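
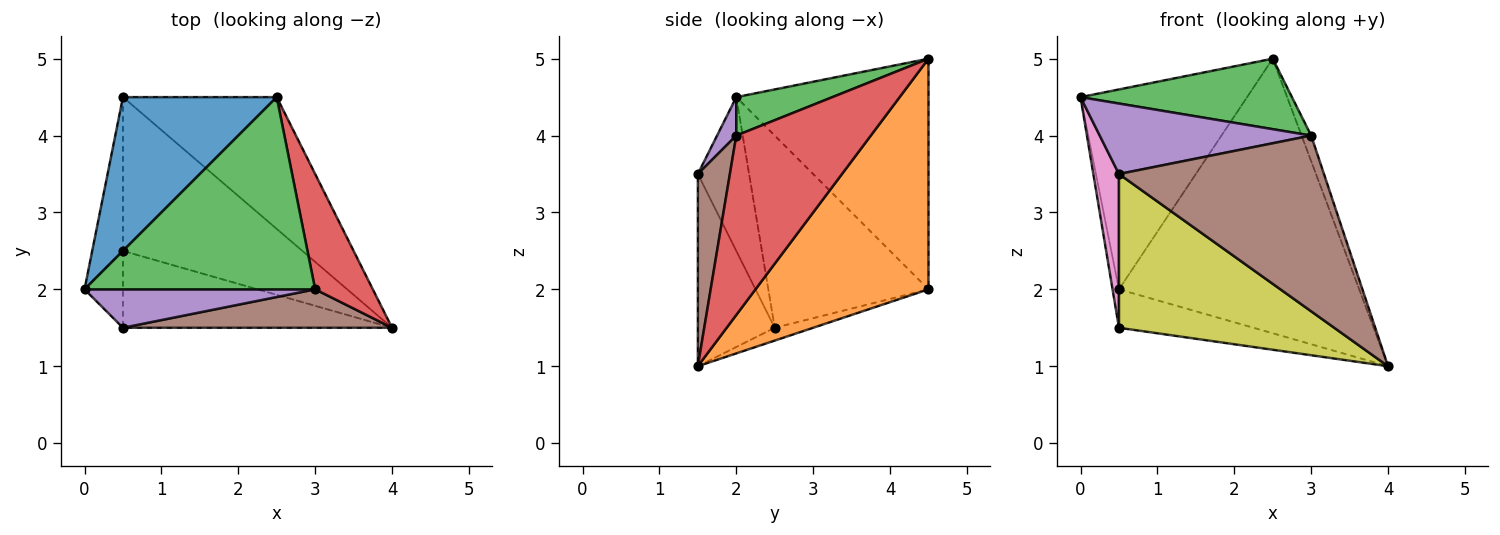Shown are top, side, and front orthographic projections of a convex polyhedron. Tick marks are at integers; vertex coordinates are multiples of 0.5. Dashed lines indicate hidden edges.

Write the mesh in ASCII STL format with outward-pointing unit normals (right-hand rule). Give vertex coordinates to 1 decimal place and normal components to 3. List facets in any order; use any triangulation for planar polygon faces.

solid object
 facet normal -0.675 0.585 0.450
  outer loop
   vertex 0.5 4.5 2.0
   vertex 0.0 2.0 4.5
   vertex 2.5 4.5 5.0
  endloop
 endfacet
 facet normal 0.544 0.756 -0.363
  outer loop
   vertex 0.5 4.5 2.0
   vertex 2.5 4.5 5.0
   vertex 4.0 1.5 1.0
  endloop
 endfacet
 facet normal 0.155 -0.340 0.928
  outer loop
   vertex 3.0 2.0 4.0
   vertex 2.5 4.5 5.0
   vertex 0.0 2.0 4.5
  endloop
 endfacet
 facet normal 0.950 0.068 0.305
  outer loop
   vertex 3.0 2.0 4.0
   vertex 4.0 1.5 1.0
   vertex 2.5 4.5 5.0
  endloop
 endfacet
 facet normal 0.080 -0.875 0.477
  outer loop
   vertex 3.0 2.0 4.0
   vertex 0.0 2.0 4.5
   vertex 0.5 1.5 3.5
  endloop
 endfacet
 facet normal 0.151 -0.966 0.211
  outer loop
   vertex 3.0 2.0 4.0
   vertex 0.5 1.5 3.5
   vertex 4.0 1.5 1.0
  endloop
 endfacet
 facet normal -0.873 -0.436 -0.218
  outer loop
   vertex 0.5 2.5 1.5
   vertex 0.5 1.5 3.5
   vertex 0.0 2.0 4.5
  endloop
 endfacet
 facet normal -0.987 0.039 -0.158
  outer loop
   vertex 0.5 2.5 1.5
   vertex 0.0 2.0 4.5
   vertex 0.5 4.5 2.0
  endloop
 endfacet
 facet normal -0.304 -0.852 -0.426
  outer loop
   vertex 0.5 2.5 1.5
   vertex 4.0 1.5 1.0
   vertex 0.5 1.5 3.5
  endloop
 endfacet
 facet normal -0.069 0.242 -0.968
  outer loop
   vertex 0.5 2.5 1.5
   vertex 0.5 4.5 2.0
   vertex 4.0 1.5 1.0
  endloop
 endfacet
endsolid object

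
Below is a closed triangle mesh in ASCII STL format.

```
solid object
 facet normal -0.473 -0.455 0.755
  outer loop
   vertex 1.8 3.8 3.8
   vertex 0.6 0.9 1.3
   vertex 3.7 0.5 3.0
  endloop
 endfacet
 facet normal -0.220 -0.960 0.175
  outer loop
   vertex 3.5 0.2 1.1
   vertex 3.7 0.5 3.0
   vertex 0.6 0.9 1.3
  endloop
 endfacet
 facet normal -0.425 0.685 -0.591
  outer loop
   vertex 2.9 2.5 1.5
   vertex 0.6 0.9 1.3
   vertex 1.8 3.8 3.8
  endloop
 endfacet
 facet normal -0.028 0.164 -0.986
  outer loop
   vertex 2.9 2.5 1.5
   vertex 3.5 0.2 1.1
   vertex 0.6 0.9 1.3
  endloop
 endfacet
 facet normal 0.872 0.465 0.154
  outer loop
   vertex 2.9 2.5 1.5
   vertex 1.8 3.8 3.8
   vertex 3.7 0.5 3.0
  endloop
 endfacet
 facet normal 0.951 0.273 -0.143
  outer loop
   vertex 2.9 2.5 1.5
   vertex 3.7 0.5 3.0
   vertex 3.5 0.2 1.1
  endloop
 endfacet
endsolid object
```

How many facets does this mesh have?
6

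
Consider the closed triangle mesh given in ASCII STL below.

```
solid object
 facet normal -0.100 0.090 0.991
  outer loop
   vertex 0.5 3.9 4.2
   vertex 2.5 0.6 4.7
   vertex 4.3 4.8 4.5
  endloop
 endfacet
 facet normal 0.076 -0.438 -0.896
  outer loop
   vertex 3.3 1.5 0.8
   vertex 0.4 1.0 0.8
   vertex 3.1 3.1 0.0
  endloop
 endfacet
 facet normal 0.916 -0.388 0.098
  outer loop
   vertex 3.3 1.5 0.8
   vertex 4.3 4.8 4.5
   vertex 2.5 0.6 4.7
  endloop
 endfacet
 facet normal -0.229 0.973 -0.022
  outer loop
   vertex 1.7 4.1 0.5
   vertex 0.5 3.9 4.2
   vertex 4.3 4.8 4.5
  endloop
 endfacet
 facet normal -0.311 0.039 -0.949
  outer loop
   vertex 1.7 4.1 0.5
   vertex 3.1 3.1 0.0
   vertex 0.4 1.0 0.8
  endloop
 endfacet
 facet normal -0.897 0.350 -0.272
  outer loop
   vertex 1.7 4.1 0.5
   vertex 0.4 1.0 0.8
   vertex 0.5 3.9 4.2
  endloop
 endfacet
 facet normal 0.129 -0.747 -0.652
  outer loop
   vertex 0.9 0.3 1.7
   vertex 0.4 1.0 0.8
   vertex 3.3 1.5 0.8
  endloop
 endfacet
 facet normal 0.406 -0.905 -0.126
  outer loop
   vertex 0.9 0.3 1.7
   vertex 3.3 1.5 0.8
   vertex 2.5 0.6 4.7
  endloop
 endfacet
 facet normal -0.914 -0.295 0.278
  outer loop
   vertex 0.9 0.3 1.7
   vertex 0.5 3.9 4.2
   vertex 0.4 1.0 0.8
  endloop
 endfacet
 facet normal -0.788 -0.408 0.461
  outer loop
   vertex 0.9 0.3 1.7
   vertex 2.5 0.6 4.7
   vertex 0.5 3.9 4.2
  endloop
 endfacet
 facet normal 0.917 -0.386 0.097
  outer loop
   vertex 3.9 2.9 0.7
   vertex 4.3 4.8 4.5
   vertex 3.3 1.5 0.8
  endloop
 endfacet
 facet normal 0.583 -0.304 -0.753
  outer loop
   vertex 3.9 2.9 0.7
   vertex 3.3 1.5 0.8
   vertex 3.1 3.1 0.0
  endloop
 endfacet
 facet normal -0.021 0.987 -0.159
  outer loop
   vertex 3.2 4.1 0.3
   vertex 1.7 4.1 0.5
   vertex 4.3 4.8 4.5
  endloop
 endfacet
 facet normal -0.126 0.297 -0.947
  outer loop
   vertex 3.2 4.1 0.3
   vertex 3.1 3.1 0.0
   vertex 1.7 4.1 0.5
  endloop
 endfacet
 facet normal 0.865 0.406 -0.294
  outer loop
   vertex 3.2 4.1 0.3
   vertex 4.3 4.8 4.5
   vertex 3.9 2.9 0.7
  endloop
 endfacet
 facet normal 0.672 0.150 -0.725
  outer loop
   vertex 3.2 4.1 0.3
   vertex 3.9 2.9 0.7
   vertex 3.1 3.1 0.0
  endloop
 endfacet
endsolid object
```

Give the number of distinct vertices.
10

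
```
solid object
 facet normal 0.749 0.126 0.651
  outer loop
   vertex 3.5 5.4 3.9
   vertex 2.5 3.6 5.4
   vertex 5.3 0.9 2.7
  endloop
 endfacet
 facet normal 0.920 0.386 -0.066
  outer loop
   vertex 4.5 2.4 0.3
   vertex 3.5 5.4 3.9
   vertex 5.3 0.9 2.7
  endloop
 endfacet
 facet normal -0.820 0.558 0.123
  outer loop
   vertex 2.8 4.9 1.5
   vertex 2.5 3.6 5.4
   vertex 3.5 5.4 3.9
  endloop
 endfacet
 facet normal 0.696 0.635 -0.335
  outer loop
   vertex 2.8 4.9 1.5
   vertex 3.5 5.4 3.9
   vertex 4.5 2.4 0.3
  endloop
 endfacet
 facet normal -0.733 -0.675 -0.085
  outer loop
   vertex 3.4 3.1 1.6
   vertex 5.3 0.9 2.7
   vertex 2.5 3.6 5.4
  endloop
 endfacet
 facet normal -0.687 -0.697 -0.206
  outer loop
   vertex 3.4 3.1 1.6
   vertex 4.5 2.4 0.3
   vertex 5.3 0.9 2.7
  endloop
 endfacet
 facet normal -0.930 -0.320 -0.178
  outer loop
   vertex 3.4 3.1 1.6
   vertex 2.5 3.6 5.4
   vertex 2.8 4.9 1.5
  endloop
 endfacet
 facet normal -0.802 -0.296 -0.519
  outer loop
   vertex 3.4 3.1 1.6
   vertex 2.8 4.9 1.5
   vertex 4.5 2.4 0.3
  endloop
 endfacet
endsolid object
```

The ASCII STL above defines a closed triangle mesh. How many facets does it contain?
8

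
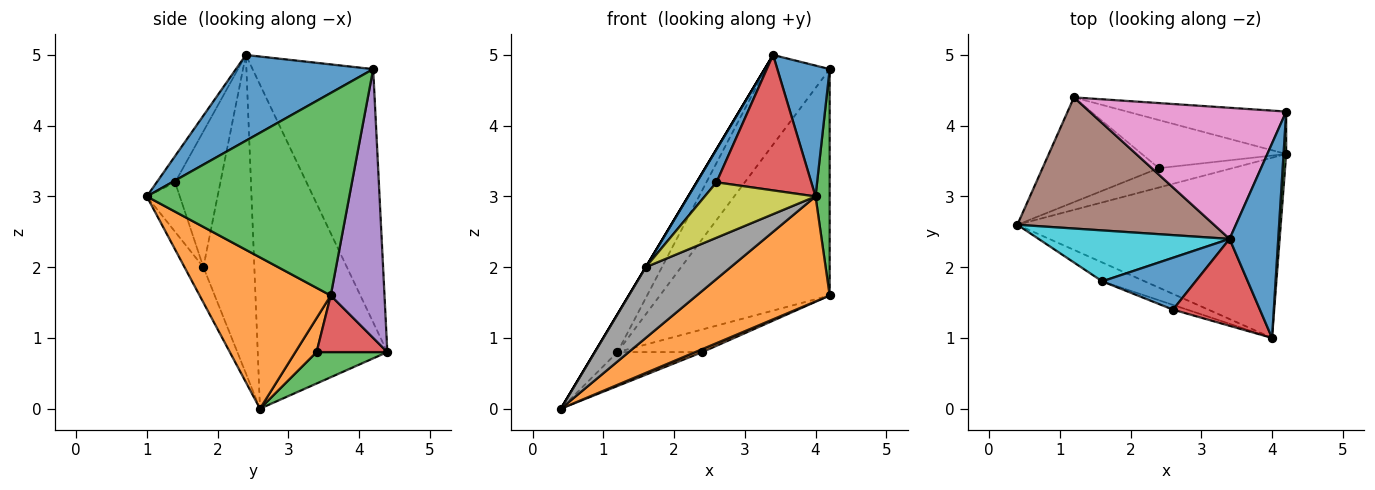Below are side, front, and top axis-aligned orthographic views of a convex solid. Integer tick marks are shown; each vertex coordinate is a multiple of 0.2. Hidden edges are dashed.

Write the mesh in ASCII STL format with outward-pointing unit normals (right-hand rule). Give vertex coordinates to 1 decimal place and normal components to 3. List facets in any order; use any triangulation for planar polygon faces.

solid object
 facet normal 0.826 -0.315 0.468
  outer loop
   vertex 3.4 2.4 5.0
   vertex 4.0 1.0 3.0
   vertex 4.2 4.2 4.8
  endloop
 endfacet
 facet normal 0.445 -0.451 -0.774
  outer loop
   vertex 4.2 3.6 1.6
   vertex 4.0 1.0 3.0
   vertex 0.4 2.6 0.0
  endloop
 endfacet
 facet normal 0.997 -0.070 0.013
  outer loop
   vertex 4.2 3.6 1.6
   vertex 4.2 4.2 4.8
   vertex 4.0 1.0 3.0
  endloop
 endfacet
 facet normal -0.161 -0.831 0.533
  outer loop
   vertex 2.6 1.4 3.2
   vertex 4.0 1.0 3.0
   vertex 3.4 2.4 5.0
  endloop
 endfacet
 facet normal 0.297 0.938 -0.176
  outer loop
   vertex 1.2 4.4 0.8
   vertex 4.2 4.2 4.8
   vertex 4.2 3.6 1.6
  endloop
 endfacet
 facet normal -0.845 0.148 0.513
  outer loop
   vertex 1.2 4.4 0.8
   vertex 0.4 2.6 0.0
   vertex 3.4 2.4 5.0
  endloop
 endfacet
 facet normal -0.728 0.387 0.566
  outer loop
   vertex 1.2 4.4 0.8
   vertex 3.4 2.4 5.0
   vertex 4.2 4.2 4.8
  endloop
 endfacet
 facet normal -0.210 -0.945 -0.252
  outer loop
   vertex 1.6 1.8 2.0
   vertex 0.4 2.6 0.0
   vertex 4.0 1.0 3.0
  endloop
 endfacet
 facet normal -0.285 -0.955 -0.081
  outer loop
   vertex 1.6 1.8 2.0
   vertex 4.0 1.0 3.0
   vertex 2.6 1.4 3.2
  endloop
 endfacet
 facet normal -0.857 0.000 0.514
  outer loop
   vertex 1.6 1.8 2.0
   vertex 3.4 2.4 5.0
   vertex 0.4 2.6 0.0
  endloop
 endfacet
 facet normal -0.775 -0.339 0.533
  outer loop
   vertex 1.6 1.8 2.0
   vertex 2.6 1.4 3.2
   vertex 3.4 2.4 5.0
  endloop
 endfacet
 facet normal 0.415 -0.138 -0.899
  outer loop
   vertex 2.4 3.4 0.8
   vertex 4.2 3.6 1.6
   vertex 0.4 2.6 0.0
  endloop
 endfacet
 facet normal 0.249 0.299 -0.921
  outer loop
   vertex 2.4 3.4 0.8
   vertex 0.4 2.6 0.0
   vertex 1.2 4.4 0.8
  endloop
 endfacet
 facet normal 0.334 0.401 -0.853
  outer loop
   vertex 2.4 3.4 0.8
   vertex 1.2 4.4 0.8
   vertex 4.2 3.6 1.6
  endloop
 endfacet
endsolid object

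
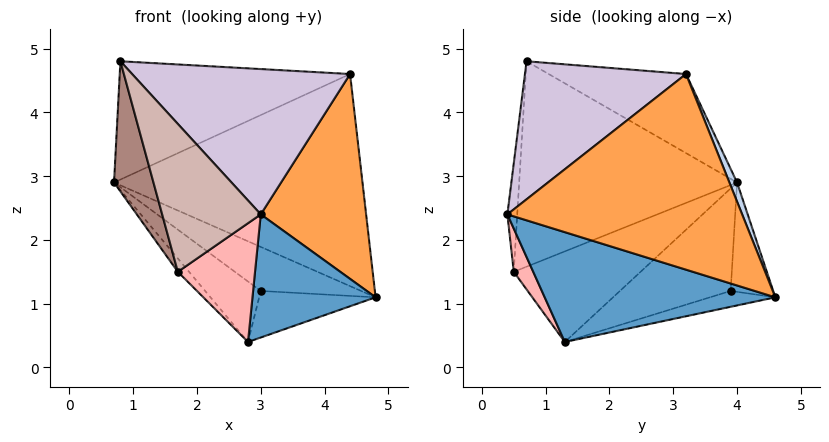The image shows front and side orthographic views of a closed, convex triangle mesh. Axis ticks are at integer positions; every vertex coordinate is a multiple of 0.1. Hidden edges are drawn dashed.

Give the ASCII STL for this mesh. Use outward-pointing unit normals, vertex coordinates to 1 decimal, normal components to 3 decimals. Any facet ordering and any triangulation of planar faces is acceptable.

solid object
 facet normal 0.845 -0.451 -0.287
  outer loop
   vertex 2.8 1.3 0.4
   vertex 4.8 4.6 1.1
   vertex 3.0 0.4 2.4
  endloop
 endfacet
 facet normal 0.029 0.927 0.374
  outer loop
   vertex 4.4 3.2 4.6
   vertex 4.8 4.6 1.1
   vertex 0.7 4.0 2.9
  endloop
 endfacet
 facet normal 0.911 -0.409 -0.059
  outer loop
   vertex 4.4 3.2 4.6
   vertex 3.0 0.4 2.4
   vertex 4.8 4.6 1.1
  endloop
 endfacet
 facet normal -0.337 0.796 -0.503
  outer loop
   vertex 3.0 3.9 1.2
   vertex 0.7 4.0 2.9
   vertex 4.8 4.6 1.1
  endloop
 endfacet
 facet normal -0.562 0.282 -0.777
  outer loop
   vertex 3.0 3.9 1.2
   vertex 2.8 1.3 0.4
   vertex 0.7 4.0 2.9
  endloop
 endfacet
 facet normal -0.169 0.302 -0.938
  outer loop
   vertex 3.0 3.9 1.2
   vertex 4.8 4.6 1.1
   vertex 2.8 1.3 0.4
  endloop
 endfacet
 facet normal -0.729 0.065 -0.682
  outer loop
   vertex 1.7 0.5 1.5
   vertex 0.7 4.0 2.9
   vertex 2.8 1.3 0.4
  endloop
 endfacet
 facet normal 0.222 -0.881 -0.419
  outer loop
   vertex 1.7 0.5 1.5
   vertex 2.8 1.3 0.4
   vertex 3.0 0.4 2.4
  endloop
 endfacet
 facet normal -0.282 0.472 0.835
  outer loop
   vertex 0.8 0.7 4.8
   vertex 4.4 3.2 4.6
   vertex 0.7 4.0 2.9
  endloop
 endfacet
 facet normal 0.499 -0.676 0.542
  outer loop
   vertex 0.8 0.7 4.8
   vertex 3.0 0.4 2.4
   vertex 4.4 3.2 4.6
  endloop
 endfacet
 facet normal -0.953 -0.172 -0.249
  outer loop
   vertex 0.8 0.7 4.8
   vertex 0.7 4.0 2.9
   vertex 1.7 0.5 1.5
  endloop
 endfacet
 facet normal -0.099 -0.994 0.033
  outer loop
   vertex 0.8 0.7 4.8
   vertex 1.7 0.5 1.5
   vertex 3.0 0.4 2.4
  endloop
 endfacet
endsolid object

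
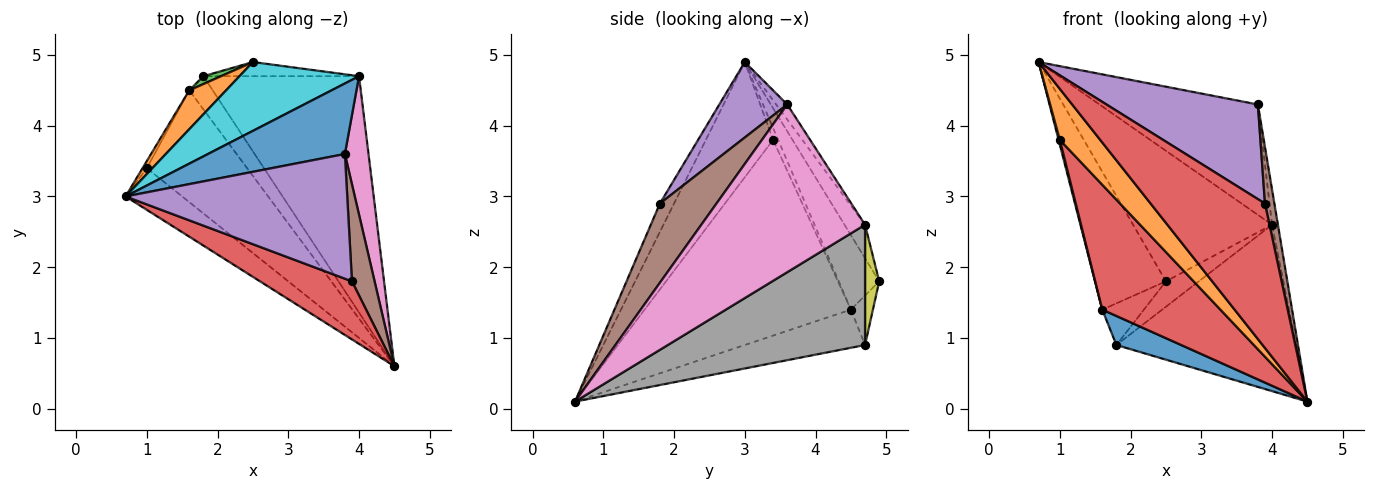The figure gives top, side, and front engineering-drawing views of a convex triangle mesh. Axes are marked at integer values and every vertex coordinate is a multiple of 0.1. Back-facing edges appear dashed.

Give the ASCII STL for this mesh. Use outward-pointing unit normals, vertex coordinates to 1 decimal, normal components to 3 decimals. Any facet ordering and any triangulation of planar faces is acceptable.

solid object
 facet normal -0.774 -0.417 -0.476
  outer loop
   vertex 1.6 4.5 1.4
   vertex 1.8 4.7 0.9
   vertex 4.5 0.6 0.1
  endloop
 endfacet
 facet normal -0.481 0.844 0.238
  outer loop
   vertex 1.6 4.5 1.4
   vertex 0.7 3.0 4.9
   vertex 2.5 4.9 1.8
  endloop
 endfacet
 facet normal -0.461 0.872 0.165
  outer loop
   vertex 1.6 4.5 1.4
   vertex 2.5 4.9 1.8
   vertex 1.8 4.7 0.9
  endloop
 endfacet
 facet normal -0.114 -0.922 0.371
  outer loop
   vertex 3.9 1.8 2.9
   vertex 0.7 3.0 4.9
   vertex 4.5 0.6 0.1
  endloop
 endfacet
 facet normal 0.262 -0.583 0.769
  outer loop
   vertex 3.9 1.8 2.9
   vertex 3.8 3.6 4.3
   vertex 0.7 3.0 4.9
  endloop
 endfacet
 facet normal 0.949 -0.158 0.271
  outer loop
   vertex 3.9 1.8 2.9
   vertex 4.5 0.6 0.1
   vertex 3.8 3.6 4.3
  endloop
 endfacet
 facet normal 0.990 0.036 0.139
  outer loop
   vertex 4.0 4.7 2.6
   vertex 3.8 3.6 4.3
   vertex 4.5 0.6 0.1
  endloop
 endfacet
 facet normal 0.534 0.487 -0.691
  outer loop
   vertex 4.0 4.7 2.6
   vertex 4.5 0.6 0.1
   vertex 1.8 4.7 0.9
  endloop
 endfacet
 facet normal 0.352 0.818 -0.455
  outer loop
   vertex 4.0 4.7 2.6
   vertex 1.8 4.7 0.9
   vertex 2.5 4.9 1.8
  endloop
 endfacet
 facet normal -0.130 0.877 0.462
  outer loop
   vertex 4.0 4.7 2.6
   vertex 2.5 4.9 1.8
   vertex 0.7 3.0 4.9
  endloop
 endfacet
 facet normal -0.059 0.841 0.537
  outer loop
   vertex 4.0 4.7 2.6
   vertex 0.7 3.0 4.9
   vertex 3.8 3.6 4.3
  endloop
 endfacet
 facet normal -0.790 -0.475 -0.388
  outer loop
   vertex 1.0 3.4 3.8
   vertex 4.5 0.6 0.1
   vertex 0.7 3.0 4.9
  endloop
 endfacet
 facet normal -0.918 -0.220 -0.330
  outer loop
   vertex 1.0 3.4 3.8
   vertex 0.7 3.0 4.9
   vertex 1.6 4.5 1.4
  endloop
 endfacet
 facet normal -0.793 -0.454 -0.406
  outer loop
   vertex 1.0 3.4 3.8
   vertex 1.6 4.5 1.4
   vertex 4.5 0.6 0.1
  endloop
 endfacet
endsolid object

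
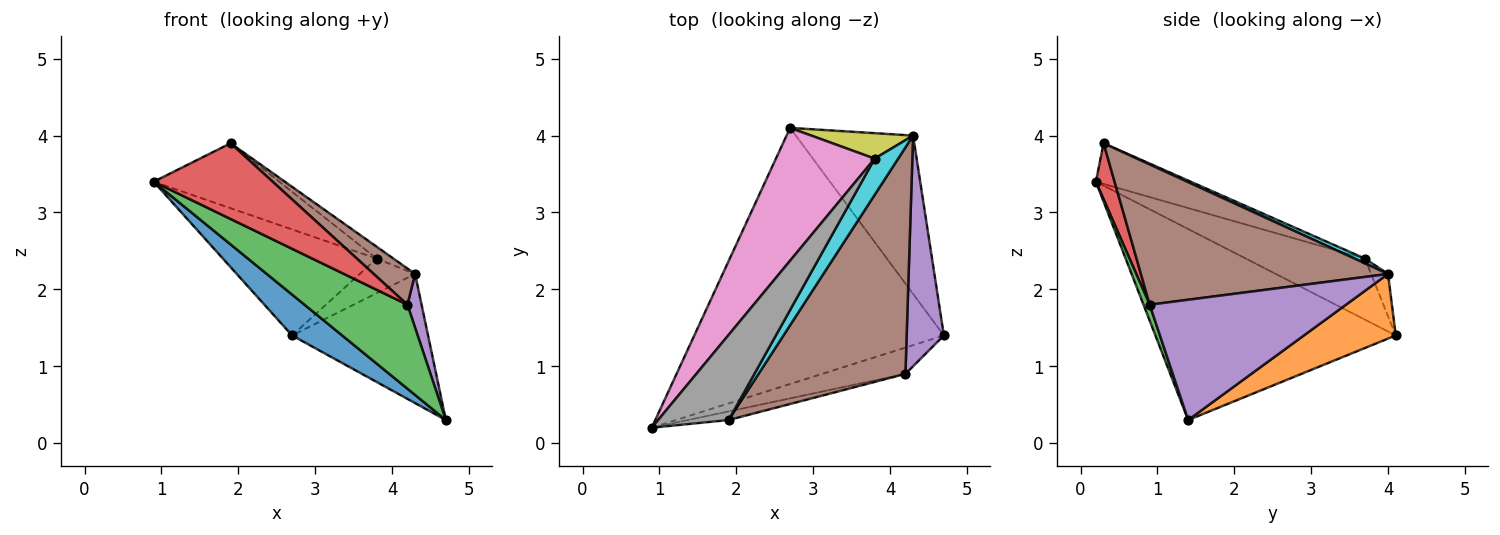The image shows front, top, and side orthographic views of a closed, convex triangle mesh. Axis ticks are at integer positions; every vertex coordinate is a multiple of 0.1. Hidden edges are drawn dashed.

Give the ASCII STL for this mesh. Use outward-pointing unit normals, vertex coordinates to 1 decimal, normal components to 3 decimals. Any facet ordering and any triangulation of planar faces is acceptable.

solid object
 facet normal -0.603 -0.126 -0.788
  outer loop
   vertex 2.7 4.1 1.4
   vertex 4.7 1.4 0.3
   vertex 0.9 0.2 3.4
  endloop
 endfacet
 facet normal 0.393 0.581 -0.713
  outer loop
   vertex 4.3 4.0 2.2
   vertex 4.7 1.4 0.3
   vertex 2.7 4.1 1.4
  endloop
 endfacet
 facet normal 0.057 -0.953 -0.298
  outer loop
   vertex 4.2 0.9 1.8
   vertex 0.9 0.2 3.4
   vertex 4.7 1.4 0.3
  endloop
 endfacet
 facet normal 0.154 -0.982 -0.112
  outer loop
   vertex 4.2 0.9 1.8
   vertex 1.9 0.3 3.9
   vertex 0.9 0.2 3.4
  endloop
 endfacet
 facet normal 0.953 -0.069 0.295
  outer loop
   vertex 4.2 0.9 1.8
   vertex 4.7 1.4 0.3
   vertex 4.3 4.0 2.2
  endloop
 endfacet
 facet normal 0.686 -0.115 0.719
  outer loop
   vertex 4.2 0.9 1.8
   vertex 4.3 4.0 2.2
   vertex 1.9 0.3 3.9
  endloop
 endfacet
 facet normal -0.435 0.562 0.704
  outer loop
   vertex 3.8 3.7 2.4
   vertex 2.7 4.1 1.4
   vertex 0.9 0.2 3.4
  endloop
 endfacet
 facet normal -0.417 0.552 0.723
  outer loop
   vertex 3.8 3.7 2.4
   vertex 0.9 0.2 3.4
   vertex 1.9 0.3 3.9
  endloop
 endfacet
 facet normal -0.239 0.782 0.576
  outer loop
   vertex 3.8 3.7 2.4
   vertex 4.3 4.0 2.2
   vertex 2.7 4.1 1.4
  endloop
 endfacet
 facet normal 0.190 0.306 0.933
  outer loop
   vertex 3.8 3.7 2.4
   vertex 1.9 0.3 3.9
   vertex 4.3 4.0 2.2
  endloop
 endfacet
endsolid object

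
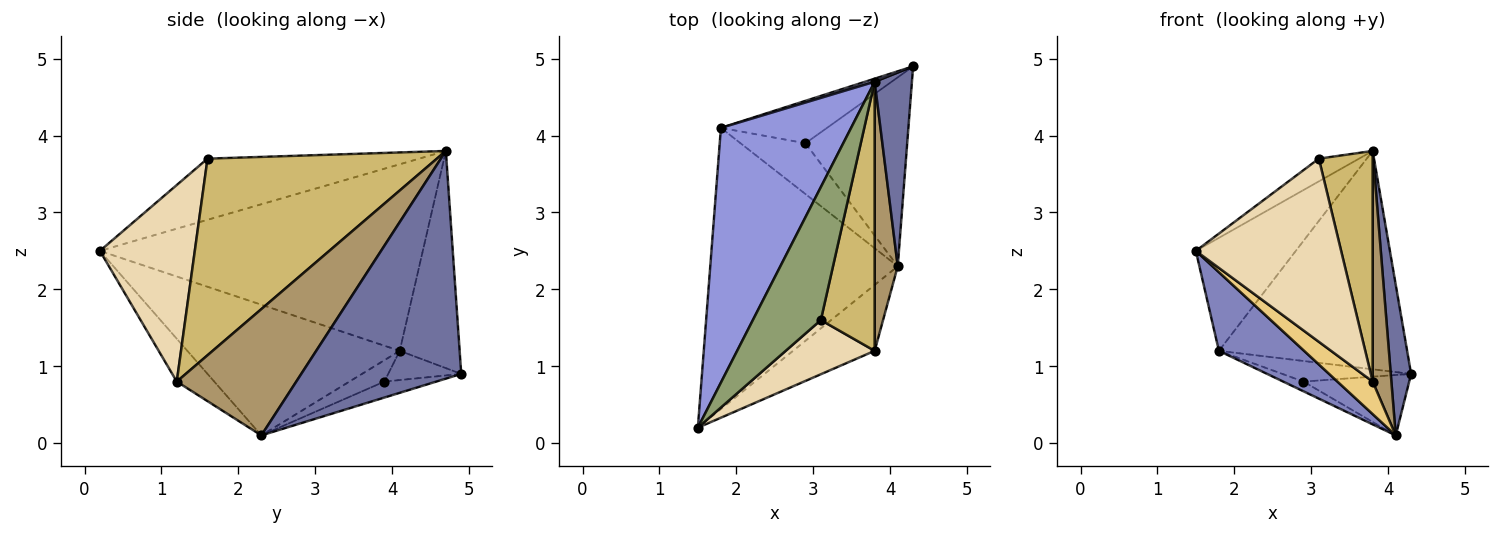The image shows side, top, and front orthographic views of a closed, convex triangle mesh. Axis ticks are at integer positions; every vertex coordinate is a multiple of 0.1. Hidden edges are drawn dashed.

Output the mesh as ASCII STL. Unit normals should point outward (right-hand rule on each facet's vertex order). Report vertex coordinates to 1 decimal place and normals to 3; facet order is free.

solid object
 facet normal 0.979 -0.125 0.160
  outer loop
   vertex 3.8 4.7 3.8
   vertex 4.1 2.3 0.1
   vertex 4.3 4.9 0.9
  endloop
 endfacet
 facet normal -0.557 -0.224 -0.800
  outer loop
   vertex 1.8 4.1 1.2
   vertex 4.1 2.3 0.1
   vertex 1.5 0.2 2.5
  endloop
 endfacet
 facet normal -0.795 0.246 0.555
  outer loop
   vertex 1.8 4.1 1.2
   vertex 1.5 0.2 2.5
   vertex 3.8 4.7 3.8
  endloop
 endfacet
 facet normal -0.303 0.953 0.013
  outer loop
   vertex 1.8 4.1 1.2
   vertex 3.8 4.7 3.8
   vertex 4.3 4.9 0.9
  endloop
 endfacet
 facet normal -0.663 0.126 0.738
  outer loop
   vertex 3.1 1.6 3.7
   vertex 3.8 4.7 3.8
   vertex 1.5 0.2 2.5
  endloop
 endfacet
 facet normal -0.148 0.301 -0.942
  outer loop
   vertex 2.9 3.9 0.8
   vertex 4.3 4.9 0.9
   vertex 4.1 2.3 0.1
  endloop
 endfacet
 facet normal -0.240 0.424 -0.873
  outer loop
   vertex 2.9 3.9 0.8
   vertex 1.8 4.1 1.2
   vertex 4.3 4.9 0.9
  endloop
 endfacet
 facet normal -0.307 0.178 -0.935
  outer loop
   vertex 2.9 3.9 0.8
   vertex 4.1 2.3 0.1
   vertex 1.8 4.1 1.2
  endloop
 endfacet
 facet normal 0.972 -0.152 0.178
  outer loop
   vertex 3.8 1.2 0.8
   vertex 4.1 2.3 0.1
   vertex 3.8 4.7 3.8
  endloop
 endfacet
 facet normal 0.941 -0.221 0.258
  outer loop
   vertex 3.8 1.2 0.8
   vertex 3.8 4.7 3.8
   vertex 3.1 1.6 3.7
  endloop
 endfacet
 facet normal -0.426 -0.400 -0.811
  outer loop
   vertex 3.8 1.2 0.8
   vertex 1.5 0.2 2.5
   vertex 4.1 2.3 0.1
  endloop
 endfacet
 facet normal 0.531 -0.813 0.240
  outer loop
   vertex 3.8 1.2 0.8
   vertex 3.1 1.6 3.7
   vertex 1.5 0.2 2.5
  endloop
 endfacet
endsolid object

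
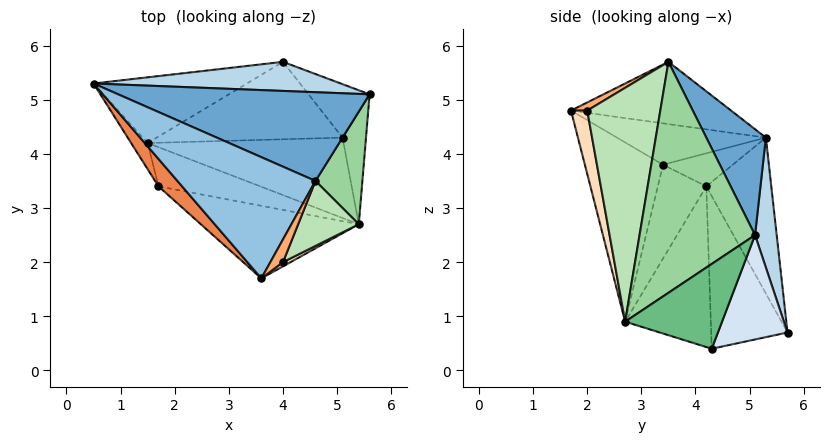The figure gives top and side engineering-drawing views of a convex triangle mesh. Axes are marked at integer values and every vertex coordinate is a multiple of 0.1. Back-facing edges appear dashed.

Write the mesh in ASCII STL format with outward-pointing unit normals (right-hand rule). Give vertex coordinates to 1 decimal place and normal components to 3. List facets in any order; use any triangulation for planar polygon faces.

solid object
 facet normal 0.206 0.848 0.488
  outer loop
   vertex 4.6 3.5 5.7
   vertex 5.6 5.1 2.5
   vertex 0.5 5.3 4.3
  endloop
 endfacet
 facet normal -0.401 -0.222 0.889
  outer loop
   vertex 4.6 3.5 5.7
   vertex 0.5 5.3 4.3
   vertex 3.6 1.7 4.8
  endloop
 endfacet
 facet normal 0.116 0.969 0.220
  outer loop
   vertex 4.0 5.7 0.7
   vertex 0.5 5.3 4.3
   vertex 5.6 5.1 2.5
  endloop
 endfacet
 facet normal 0.678 0.618 -0.397
  outer loop
   vertex 4.0 5.7 0.7
   vertex 5.6 5.1 2.5
   vertex 5.1 4.3 0.4
  endloop
 endfacet
 facet normal -0.718 -0.562 0.410
  outer loop
   vertex 1.7 3.4 3.8
   vertex 3.6 1.7 4.8
   vertex 0.5 5.3 4.3
  endloop
 endfacet
 facet normal 0.439 -0.585 0.682
  outer loop
   vertex 4.0 2.0 4.8
   vertex 4.6 3.5 5.7
   vertex 3.6 1.7 4.8
  endloop
 endfacet
 facet normal -0.474 -0.775 -0.418
  outer loop
   vertex 5.4 2.7 0.9
   vertex 3.6 1.7 4.8
   vertex 1.7 3.4 3.8
  endloop
 endfacet
 facet normal 0.598 -0.798 0.072
  outer loop
   vertex 5.4 2.7 0.9
   vertex 4.0 2.0 4.8
   vertex 3.6 1.7 4.8
  endloop
 endfacet
 facet normal 0.959 0.097 -0.265
  outer loop
   vertex 5.4 2.7 0.9
   vertex 5.1 4.3 0.4
   vertex 5.6 5.1 2.5
  endloop
 endfacet
 facet normal 0.958 -0.210 0.195
  outer loop
   vertex 5.4 2.7 0.9
   vertex 5.6 5.1 2.5
   vertex 4.6 3.5 5.7
  endloop
 endfacet
 facet normal 0.853 -0.474 0.221
  outer loop
   vertex 5.4 2.7 0.9
   vertex 4.6 3.5 5.7
   vertex 4.0 2.0 4.8
  endloop
 endfacet
 facet normal -0.602 -0.316 -0.733
  outer loop
   vertex 1.5 4.2 3.4
   vertex 4.0 5.7 0.7
   vertex 5.1 4.3 0.4
  endloop
 endfacet
 facet normal -0.597 -0.339 -0.727
  outer loop
   vertex 1.5 4.2 3.4
   vertex 5.1 4.3 0.4
   vertex 5.4 2.7 0.9
  endloop
 endfacet
 facet normal -0.597 -0.473 -0.648
  outer loop
   vertex 1.5 4.2 3.4
   vertex 5.4 2.7 0.9
   vertex 1.7 3.4 3.8
  endloop
 endfacet
 facet normal -0.711 -0.074 -0.699
  outer loop
   vertex 1.5 4.2 3.4
   vertex 0.5 5.3 4.3
   vertex 4.0 5.7 0.7
  endloop
 endfacet
 facet normal -0.816 -0.408 -0.408
  outer loop
   vertex 1.5 4.2 3.4
   vertex 1.7 3.4 3.8
   vertex 0.5 5.3 4.3
  endloop
 endfacet
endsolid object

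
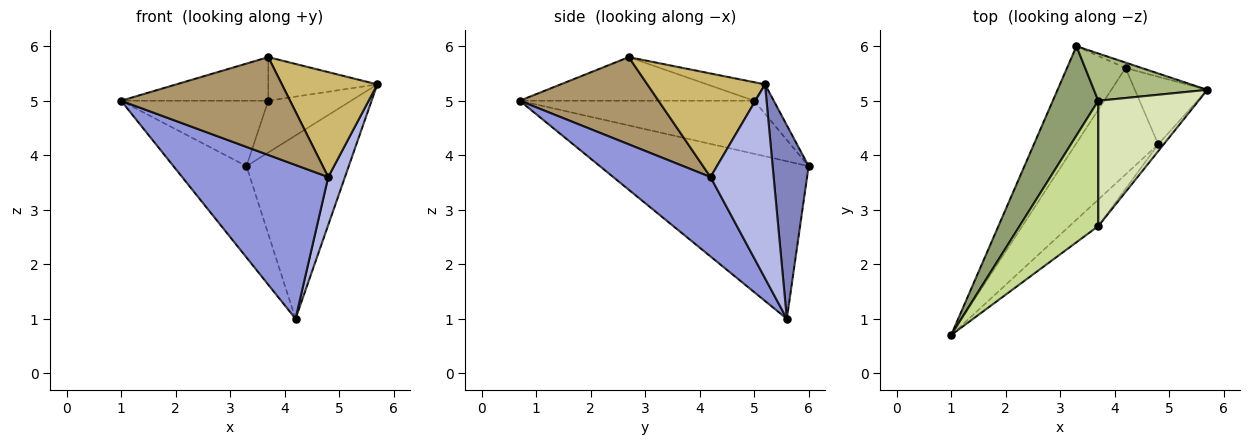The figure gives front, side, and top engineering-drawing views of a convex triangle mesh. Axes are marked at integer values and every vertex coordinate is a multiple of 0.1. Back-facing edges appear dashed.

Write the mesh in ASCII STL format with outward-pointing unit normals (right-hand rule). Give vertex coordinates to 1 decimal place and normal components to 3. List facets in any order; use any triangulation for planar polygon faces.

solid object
 facet normal -0.891 0.312 -0.331
  outer loop
   vertex 4.2 5.6 1.0
   vertex 1.0 0.7 5.0
   vertex 3.3 6.0 3.8
  endloop
 endfacet
 facet normal 0.332 0.943 -0.028
  outer loop
   vertex 4.2 5.6 1.0
   vertex 3.3 6.0 3.8
   vertex 5.7 5.2 5.3
  endloop
 endfacet
 facet normal 0.480 -0.721 -0.499
  outer loop
   vertex 4.8 4.2 3.6
   vertex 1.0 0.7 5.0
   vertex 4.2 5.6 1.0
  endloop
 endfacet
 facet normal 0.909 -0.241 -0.340
  outer loop
   vertex 4.8 4.2 3.6
   vertex 4.2 5.6 1.0
   vertex 5.7 5.2 5.3
  endloop
 endfacet
 facet normal -0.686 0.430 0.587
  outer loop
   vertex 3.7 5.0 5.0
   vertex 3.3 6.0 3.8
   vertex 1.0 0.7 5.0
  endloop
 endfacet
 facet normal -0.172 0.728 0.664
  outer loop
   vertex 3.7 5.0 5.0
   vertex 5.7 5.2 5.3
   vertex 3.3 6.0 3.8
  endloop
 endfacet
 facet normal -0.464 0.291 0.837
  outer loop
   vertex 3.7 2.7 5.8
   vertex 3.7 5.0 5.0
   vertex 1.0 0.7 5.0
  endloop
 endfacet
 facet normal -0.172 0.324 0.930
  outer loop
   vertex 3.7 2.7 5.8
   vertex 5.7 5.2 5.3
   vertex 3.7 5.0 5.0
  endloop
 endfacet
 facet normal 0.621 -0.756 -0.205
  outer loop
   vertex 3.7 2.7 5.8
   vertex 1.0 0.7 5.0
   vertex 4.8 4.2 3.6
  endloop
 endfacet
 facet normal 0.776 -0.629 -0.041
  outer loop
   vertex 3.7 2.7 5.8
   vertex 4.8 4.2 3.6
   vertex 5.7 5.2 5.3
  endloop
 endfacet
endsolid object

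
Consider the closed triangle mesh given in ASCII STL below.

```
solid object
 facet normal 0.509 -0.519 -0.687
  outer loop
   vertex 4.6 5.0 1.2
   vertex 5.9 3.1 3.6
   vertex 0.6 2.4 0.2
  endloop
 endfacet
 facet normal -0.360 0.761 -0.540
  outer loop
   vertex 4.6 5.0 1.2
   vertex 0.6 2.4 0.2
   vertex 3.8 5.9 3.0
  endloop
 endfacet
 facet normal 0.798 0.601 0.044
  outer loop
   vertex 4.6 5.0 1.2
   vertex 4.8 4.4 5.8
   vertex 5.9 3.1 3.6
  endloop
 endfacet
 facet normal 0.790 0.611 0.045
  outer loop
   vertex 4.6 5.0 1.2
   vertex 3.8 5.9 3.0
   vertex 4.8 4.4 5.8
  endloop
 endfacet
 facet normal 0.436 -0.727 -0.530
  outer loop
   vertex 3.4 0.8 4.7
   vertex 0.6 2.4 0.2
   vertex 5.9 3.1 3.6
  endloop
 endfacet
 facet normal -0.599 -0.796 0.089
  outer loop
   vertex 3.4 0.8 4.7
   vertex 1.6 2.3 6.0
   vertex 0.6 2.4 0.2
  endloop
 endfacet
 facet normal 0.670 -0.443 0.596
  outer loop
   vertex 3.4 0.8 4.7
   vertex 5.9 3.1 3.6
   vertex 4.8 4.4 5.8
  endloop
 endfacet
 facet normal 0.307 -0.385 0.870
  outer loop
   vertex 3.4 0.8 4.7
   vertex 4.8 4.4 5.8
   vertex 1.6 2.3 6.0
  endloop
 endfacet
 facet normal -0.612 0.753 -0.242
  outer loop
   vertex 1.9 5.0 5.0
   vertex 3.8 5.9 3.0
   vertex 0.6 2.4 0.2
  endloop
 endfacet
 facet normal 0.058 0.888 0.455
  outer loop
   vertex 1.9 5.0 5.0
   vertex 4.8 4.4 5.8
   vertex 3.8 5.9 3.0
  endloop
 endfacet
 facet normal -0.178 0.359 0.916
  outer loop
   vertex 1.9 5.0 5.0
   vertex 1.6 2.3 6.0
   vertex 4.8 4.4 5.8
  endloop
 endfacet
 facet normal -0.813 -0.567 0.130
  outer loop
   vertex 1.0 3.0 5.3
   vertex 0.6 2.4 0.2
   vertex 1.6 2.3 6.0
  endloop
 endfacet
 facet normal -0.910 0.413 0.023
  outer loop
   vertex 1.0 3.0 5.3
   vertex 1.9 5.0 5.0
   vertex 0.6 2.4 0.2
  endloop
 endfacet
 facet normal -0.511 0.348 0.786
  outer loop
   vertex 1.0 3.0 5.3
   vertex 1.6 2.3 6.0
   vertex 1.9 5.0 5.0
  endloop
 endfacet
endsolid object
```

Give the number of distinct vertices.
9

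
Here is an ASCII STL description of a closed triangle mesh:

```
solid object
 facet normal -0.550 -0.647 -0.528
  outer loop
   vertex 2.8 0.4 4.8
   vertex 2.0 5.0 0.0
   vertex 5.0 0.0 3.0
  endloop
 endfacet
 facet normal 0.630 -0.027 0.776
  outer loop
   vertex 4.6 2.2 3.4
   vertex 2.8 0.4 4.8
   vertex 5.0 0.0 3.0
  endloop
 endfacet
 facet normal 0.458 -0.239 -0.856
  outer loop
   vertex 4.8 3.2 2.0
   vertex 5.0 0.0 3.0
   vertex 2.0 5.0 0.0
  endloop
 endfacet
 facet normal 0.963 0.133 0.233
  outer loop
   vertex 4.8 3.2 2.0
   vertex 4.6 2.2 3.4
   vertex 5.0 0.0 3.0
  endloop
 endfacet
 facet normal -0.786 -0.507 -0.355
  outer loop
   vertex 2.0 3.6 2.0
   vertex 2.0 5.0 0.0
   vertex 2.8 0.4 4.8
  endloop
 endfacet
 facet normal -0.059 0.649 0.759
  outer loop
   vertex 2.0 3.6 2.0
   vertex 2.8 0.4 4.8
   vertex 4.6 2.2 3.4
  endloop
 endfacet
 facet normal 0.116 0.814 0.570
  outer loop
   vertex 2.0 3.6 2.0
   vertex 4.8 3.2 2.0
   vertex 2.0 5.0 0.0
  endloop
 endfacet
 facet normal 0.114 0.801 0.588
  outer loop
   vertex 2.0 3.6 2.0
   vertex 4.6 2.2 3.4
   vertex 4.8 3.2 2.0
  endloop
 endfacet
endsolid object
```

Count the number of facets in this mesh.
8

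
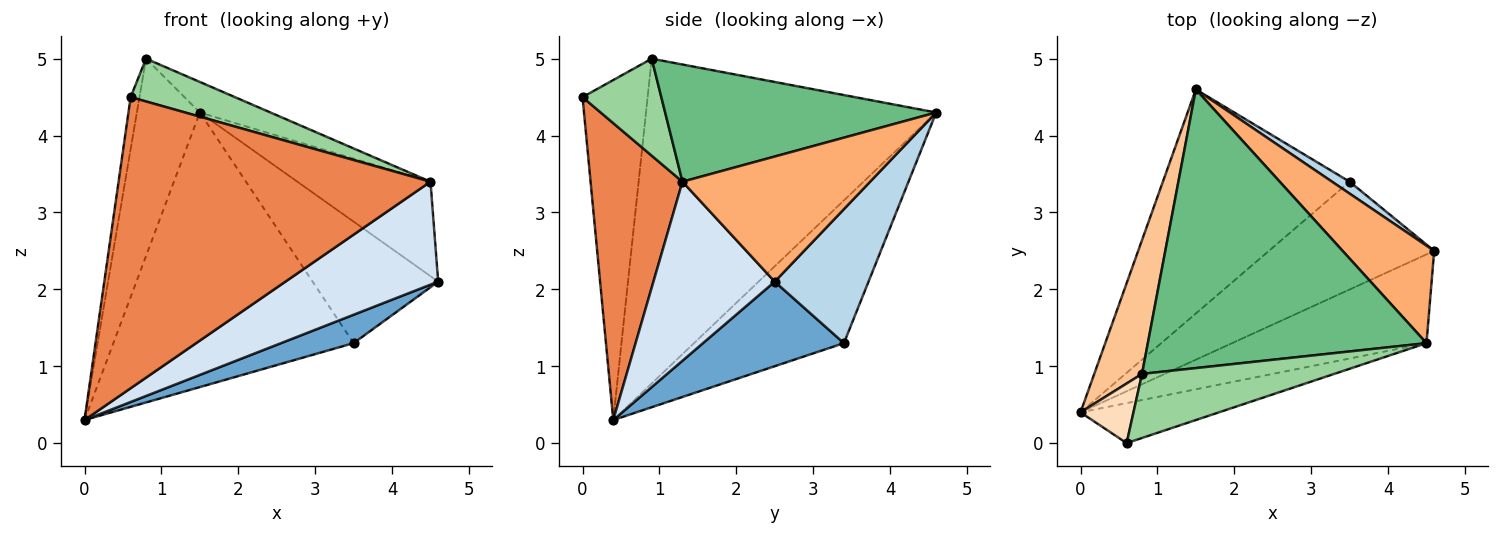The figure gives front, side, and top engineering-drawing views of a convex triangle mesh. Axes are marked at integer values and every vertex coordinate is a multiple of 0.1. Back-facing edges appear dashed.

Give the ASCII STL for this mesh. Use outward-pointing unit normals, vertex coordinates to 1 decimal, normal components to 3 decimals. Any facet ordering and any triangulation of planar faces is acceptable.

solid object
 facet normal 0.443 -0.228 -0.867
  outer loop
   vertex 3.5 3.4 1.3
   vertex 4.6 2.5 2.1
   vertex 0.0 0.4 0.3
  endloop
 endfacet
 facet normal -0.435 0.698 -0.569
  outer loop
   vertex 3.5 3.4 1.3
   vertex 0.0 0.4 0.3
   vertex 1.5 4.6 4.3
  endloop
 endfacet
 facet normal 0.597 0.799 0.078
  outer loop
   vertex 3.5 3.4 1.3
   vertex 1.5 4.6 4.3
   vertex 4.6 2.5 2.1
  endloop
 endfacet
 facet normal 0.515 -0.649 -0.560
  outer loop
   vertex 4.5 1.3 3.4
   vertex 0.0 0.4 0.3
   vertex 4.6 2.5 2.1
  endloop
 endfacet
 facet normal 0.280 -0.951 -0.131
  outer loop
   vertex 4.5 1.3 3.4
   vertex 0.6 0.0 4.5
   vertex 0.0 0.4 0.3
  endloop
 endfacet
 facet normal 0.700 0.497 0.513
  outer loop
   vertex 4.5 1.3 3.4
   vertex 4.6 2.5 2.1
   vertex 1.5 4.6 4.3
  endloop
 endfacet
 facet normal -0.967 0.210 0.142
  outer loop
   vertex 0.8 0.9 5.0
   vertex 1.5 4.6 4.3
   vertex 0.0 0.4 0.3
  endloop
 endfacet
 facet normal -0.979 0.133 0.153
  outer loop
   vertex 0.8 0.9 5.0
   vertex 0.0 0.4 0.3
   vertex 0.6 0.0 4.5
  endloop
 endfacet
 facet normal 0.386 0.101 0.917
  outer loop
   vertex 0.8 0.9 5.0
   vertex 4.5 1.3 3.4
   vertex 1.5 4.6 4.3
  endloop
 endfacet
 facet normal 0.387 -0.512 0.767
  outer loop
   vertex 0.8 0.9 5.0
   vertex 0.6 0.0 4.5
   vertex 4.5 1.3 3.4
  endloop
 endfacet
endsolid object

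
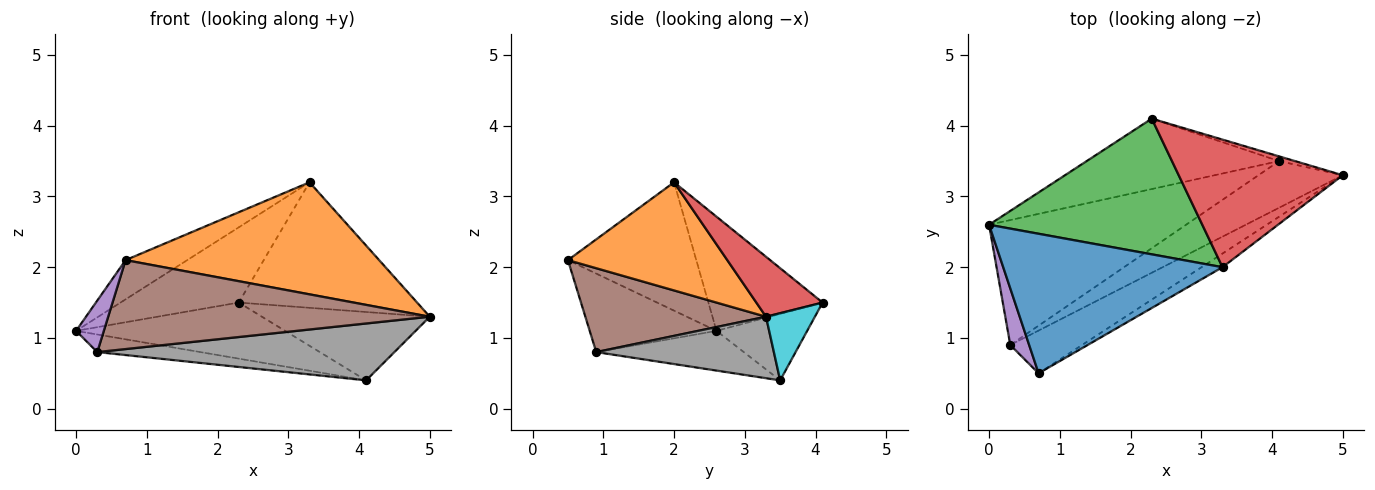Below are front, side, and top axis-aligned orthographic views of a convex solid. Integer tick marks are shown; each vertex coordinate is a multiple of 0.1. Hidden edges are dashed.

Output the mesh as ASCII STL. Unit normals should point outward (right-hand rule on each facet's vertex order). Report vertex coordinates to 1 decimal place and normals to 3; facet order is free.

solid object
 facet normal -0.491 0.236 0.839
  outer loop
   vertex 3.3 2.0 3.2
   vertex 0.0 2.6 1.1
   vertex 0.7 0.5 2.1
  endloop
 endfacet
 facet normal 0.529 -0.842 -0.103
  outer loop
   vertex 3.3 2.0 3.2
   vertex 0.7 0.5 2.1
   vertex 5.0 3.3 1.3
  endloop
 endfacet
 facet normal -0.424 0.439 0.792
  outer loop
   vertex 2.3 4.1 1.5
   vertex 0.0 2.6 1.1
   vertex 3.3 2.0 3.2
  endloop
 endfacet
 facet normal 0.252 0.679 0.690
  outer loop
   vertex 2.3 4.1 1.5
   vertex 3.3 2.0 3.2
   vertex 5.0 3.3 1.3
  endloop
 endfacet
 facet normal -0.951 -0.208 0.229
  outer loop
   vertex 0.3 0.9 0.8
   vertex 0.7 0.5 2.1
   vertex 0.0 2.6 1.1
  endloop
 endfacet
 facet normal 0.452 -0.804 -0.386
  outer loop
   vertex 0.3 0.9 0.8
   vertex 5.0 3.3 1.3
   vertex 0.7 0.5 2.1
  endloop
 endfacet
 facet normal -0.196 0.137 -0.971
  outer loop
   vertex 4.1 3.5 0.4
   vertex 0.3 0.9 0.8
   vertex 0.0 2.6 1.1
  endloop
 endfacet
 facet normal 0.420 -0.702 -0.576
  outer loop
   vertex 4.1 3.5 0.4
   vertex 5.0 3.3 1.3
   vertex 0.3 0.9 0.8
  endloop
 endfacet
 facet normal -0.261 0.601 -0.755
  outer loop
   vertex 4.1 3.5 0.4
   vertex 0.0 2.6 1.1
   vertex 2.3 4.1 1.5
  endloop
 endfacet
 facet normal 0.279 0.958 -0.066
  outer loop
   vertex 4.1 3.5 0.4
   vertex 2.3 4.1 1.5
   vertex 5.0 3.3 1.3
  endloop
 endfacet
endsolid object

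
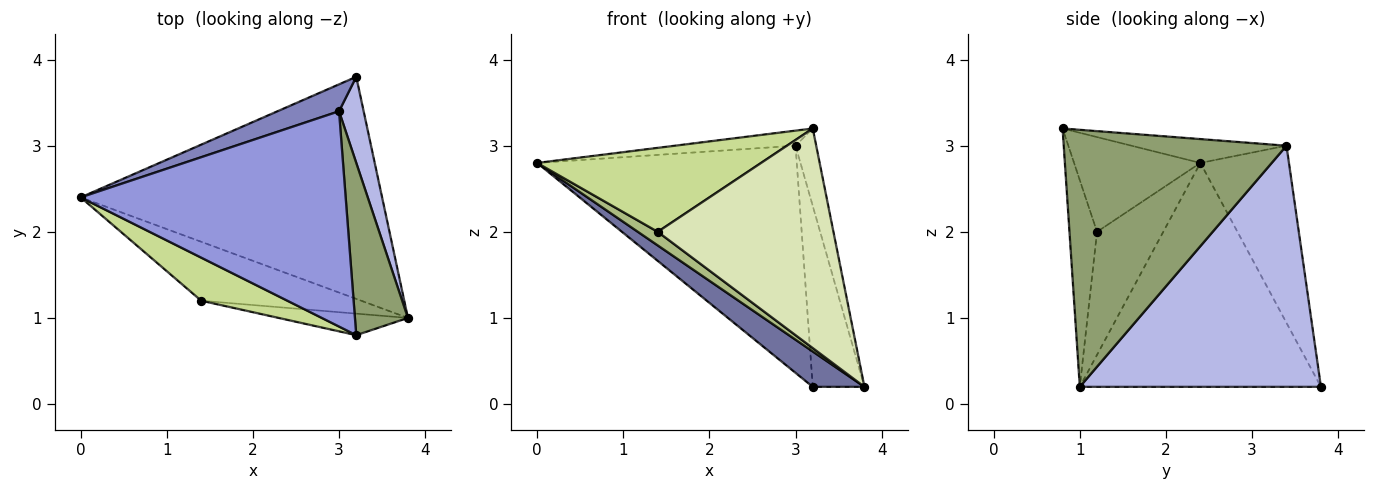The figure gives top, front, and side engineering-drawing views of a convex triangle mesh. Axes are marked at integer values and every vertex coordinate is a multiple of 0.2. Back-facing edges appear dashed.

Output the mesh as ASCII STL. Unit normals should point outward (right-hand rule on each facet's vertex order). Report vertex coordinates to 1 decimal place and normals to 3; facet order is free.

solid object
 facet normal -0.592 -0.127 -0.796
  outer loop
   vertex 3.2 3.8 0.2
   vertex 3.8 1.0 0.2
   vertex 0.0 2.4 2.8
  endloop
 endfacet
 facet normal -0.321 0.941 0.111
  outer loop
   vertex 3.0 3.4 3.0
   vertex 3.2 3.8 0.2
   vertex 0.0 2.4 2.8
  endloop
 endfacet
 facet normal -0.089 0.070 0.994
  outer loop
   vertex 3.0 3.4 3.0
   vertex 0.0 2.4 2.8
   vertex 3.2 0.8 3.2
  endloop
 endfacet
 facet normal 0.973 0.208 0.099
  outer loop
   vertex 3.0 3.4 3.0
   vertex 3.8 1.0 0.2
   vertex 3.2 3.8 0.2
  endloop
 endfacet
 facet normal 0.975 0.090 0.201
  outer loop
   vertex 3.0 3.4 3.0
   vertex 3.2 0.8 3.2
   vertex 3.8 1.0 0.2
  endloop
 endfacet
 facet normal -0.600 -0.180 -0.780
  outer loop
   vertex 1.4 1.2 2.0
   vertex 0.0 2.4 2.8
   vertex 3.8 1.0 0.2
  endloop
 endfacet
 facet normal -0.449 -0.795 0.408
  outer loop
   vertex 1.4 1.2 2.0
   vertex 3.2 0.8 3.2
   vertex 0.0 2.4 2.8
  endloop
 endfacet
 facet normal -0.154 -0.983 -0.096
  outer loop
   vertex 1.4 1.2 2.0
   vertex 3.8 1.0 0.2
   vertex 3.2 0.8 3.2
  endloop
 endfacet
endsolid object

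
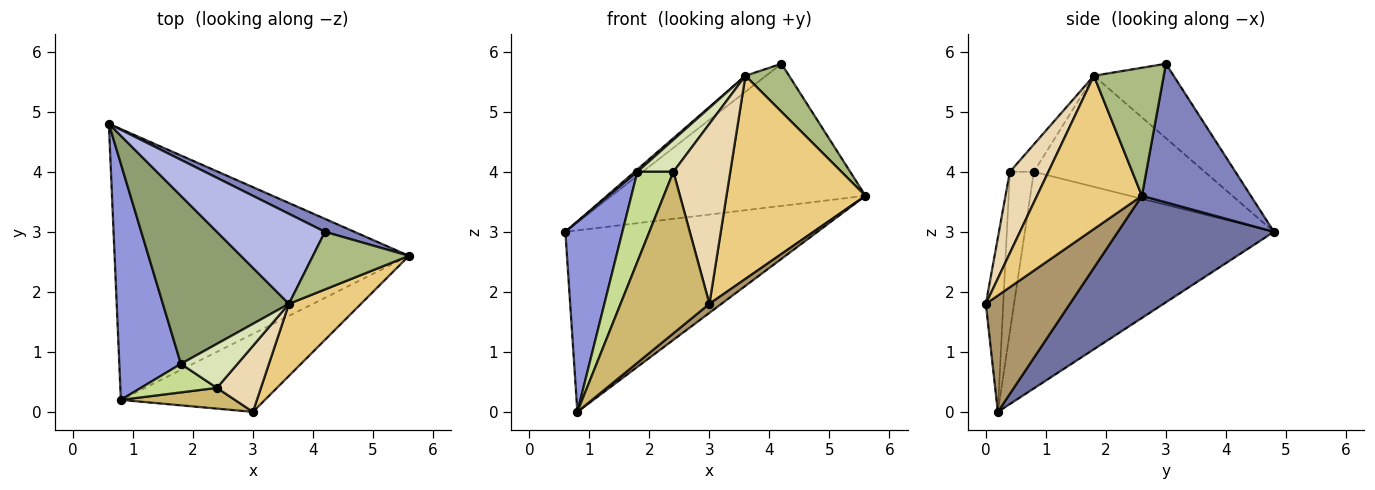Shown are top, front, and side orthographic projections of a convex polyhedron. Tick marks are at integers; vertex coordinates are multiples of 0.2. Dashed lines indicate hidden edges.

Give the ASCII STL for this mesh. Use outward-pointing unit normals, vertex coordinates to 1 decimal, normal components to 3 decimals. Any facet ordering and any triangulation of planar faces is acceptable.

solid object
 facet normal 0.326 0.526 -0.785
  outer loop
   vertex 0.8 0.2 0.0
   vertex 0.6 4.8 3.0
   vertex 5.6 2.6 3.6
  endloop
 endfacet
 facet normal 0.393 0.916 0.084
  outer loop
   vertex 4.2 3.0 5.8
   vertex 5.6 2.6 3.6
   vertex 0.6 4.8 3.0
  endloop
 endfacet
 facet normal -0.939 -0.215 0.267
  outer loop
   vertex 1.8 0.8 4.0
   vertex 0.6 4.8 3.0
   vertex 0.8 0.2 0.0
  endloop
 endfacet
 facet normal -0.561 0.145 0.815
  outer loop
   vertex 3.6 1.8 5.6
   vertex 4.2 3.0 5.8
   vertex 0.6 4.8 3.0
  endloop
 endfacet
 facet normal -0.661 -0.011 0.750
  outer loop
   vertex 3.6 1.8 5.6
   vertex 0.6 4.8 3.0
   vertex 1.8 0.8 4.0
  endloop
 endfacet
 facet normal 0.716 -0.447 0.537
  outer loop
   vertex 3.6 1.8 5.6
   vertex 5.6 2.6 3.6
   vertex 4.2 3.0 5.8
  endloop
 endfacet
 facet normal -0.536 -0.805 0.255
  outer loop
   vertex 2.4 0.4 4.0
   vertex 1.8 0.8 4.0
   vertex 0.8 0.2 0.0
  endloop
 endfacet
 facet normal -0.365 -0.548 0.753
  outer loop
   vertex 2.4 0.4 4.0
   vertex 3.6 1.8 5.6
   vertex 1.8 0.8 4.0
  endloop
 endfacet
 facet normal 0.626 -0.089 -0.775
  outer loop
   vertex 3.0 0.0 1.8
   vertex 0.8 0.2 0.0
   vertex 5.6 2.6 3.6
  endloop
 endfacet
 facet normal -0.191 -0.974 0.125
  outer loop
   vertex 3.0 0.0 1.8
   vertex 2.4 0.4 4.0
   vertex 0.8 0.2 0.0
  endloop
 endfacet
 facet normal 0.580 -0.768 0.272
  outer loop
   vertex 3.0 0.0 1.8
   vertex 5.6 2.6 3.6
   vertex 3.6 1.8 5.6
  endloop
 endfacet
 facet normal 0.537 -0.792 0.290
  outer loop
   vertex 3.0 0.0 1.8
   vertex 3.6 1.8 5.6
   vertex 2.4 0.4 4.0
  endloop
 endfacet
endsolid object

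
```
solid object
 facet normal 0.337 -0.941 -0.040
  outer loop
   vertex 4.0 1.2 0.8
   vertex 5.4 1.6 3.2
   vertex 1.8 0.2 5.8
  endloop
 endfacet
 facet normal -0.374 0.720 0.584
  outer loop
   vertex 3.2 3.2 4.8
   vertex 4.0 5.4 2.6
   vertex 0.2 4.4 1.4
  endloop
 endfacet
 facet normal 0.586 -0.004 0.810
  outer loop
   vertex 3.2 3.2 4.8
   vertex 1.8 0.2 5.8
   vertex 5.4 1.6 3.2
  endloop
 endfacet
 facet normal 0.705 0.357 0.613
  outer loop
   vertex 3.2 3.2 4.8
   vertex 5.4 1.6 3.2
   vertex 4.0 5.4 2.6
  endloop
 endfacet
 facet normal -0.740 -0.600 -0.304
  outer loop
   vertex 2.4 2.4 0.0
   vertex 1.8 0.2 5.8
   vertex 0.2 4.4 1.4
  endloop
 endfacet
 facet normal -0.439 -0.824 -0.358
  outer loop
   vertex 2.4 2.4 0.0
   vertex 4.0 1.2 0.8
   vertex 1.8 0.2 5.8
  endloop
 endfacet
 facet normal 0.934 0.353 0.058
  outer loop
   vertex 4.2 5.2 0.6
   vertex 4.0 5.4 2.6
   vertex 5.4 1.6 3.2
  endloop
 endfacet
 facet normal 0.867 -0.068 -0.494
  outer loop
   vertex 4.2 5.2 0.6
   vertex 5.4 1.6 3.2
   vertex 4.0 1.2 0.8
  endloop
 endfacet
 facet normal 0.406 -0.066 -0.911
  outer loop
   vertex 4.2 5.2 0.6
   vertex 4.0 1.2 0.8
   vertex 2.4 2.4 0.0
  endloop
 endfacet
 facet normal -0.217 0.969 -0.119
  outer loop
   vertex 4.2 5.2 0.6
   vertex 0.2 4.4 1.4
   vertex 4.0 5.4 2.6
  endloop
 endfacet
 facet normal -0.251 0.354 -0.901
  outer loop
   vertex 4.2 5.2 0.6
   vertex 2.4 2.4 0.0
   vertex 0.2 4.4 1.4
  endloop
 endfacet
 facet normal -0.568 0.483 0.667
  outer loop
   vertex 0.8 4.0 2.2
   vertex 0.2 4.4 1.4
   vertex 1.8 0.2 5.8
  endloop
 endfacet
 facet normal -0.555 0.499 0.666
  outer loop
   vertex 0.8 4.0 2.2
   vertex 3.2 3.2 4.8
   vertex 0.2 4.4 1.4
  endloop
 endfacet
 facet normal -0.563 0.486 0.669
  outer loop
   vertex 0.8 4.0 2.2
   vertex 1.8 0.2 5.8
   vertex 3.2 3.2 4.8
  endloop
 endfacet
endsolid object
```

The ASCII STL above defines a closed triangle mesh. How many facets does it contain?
14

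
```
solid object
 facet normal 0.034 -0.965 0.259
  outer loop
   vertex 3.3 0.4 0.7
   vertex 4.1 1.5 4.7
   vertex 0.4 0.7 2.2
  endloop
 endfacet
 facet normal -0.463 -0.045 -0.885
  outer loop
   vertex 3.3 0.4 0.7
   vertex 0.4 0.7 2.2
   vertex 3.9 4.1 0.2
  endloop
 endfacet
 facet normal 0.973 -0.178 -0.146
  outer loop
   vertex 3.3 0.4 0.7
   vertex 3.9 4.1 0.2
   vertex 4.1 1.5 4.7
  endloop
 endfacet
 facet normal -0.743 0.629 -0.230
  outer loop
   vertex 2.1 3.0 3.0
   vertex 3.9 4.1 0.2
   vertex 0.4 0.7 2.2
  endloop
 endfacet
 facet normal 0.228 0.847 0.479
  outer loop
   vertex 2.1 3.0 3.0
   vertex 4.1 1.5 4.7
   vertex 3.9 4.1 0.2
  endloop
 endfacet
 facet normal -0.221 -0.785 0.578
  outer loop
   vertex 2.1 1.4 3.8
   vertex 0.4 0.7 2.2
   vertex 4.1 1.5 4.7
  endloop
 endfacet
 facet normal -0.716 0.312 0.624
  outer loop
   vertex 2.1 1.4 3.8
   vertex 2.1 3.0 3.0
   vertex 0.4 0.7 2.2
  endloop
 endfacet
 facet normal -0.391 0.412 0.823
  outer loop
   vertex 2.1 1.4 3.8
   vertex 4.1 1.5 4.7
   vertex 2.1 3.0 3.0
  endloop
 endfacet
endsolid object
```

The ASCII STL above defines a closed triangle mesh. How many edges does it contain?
12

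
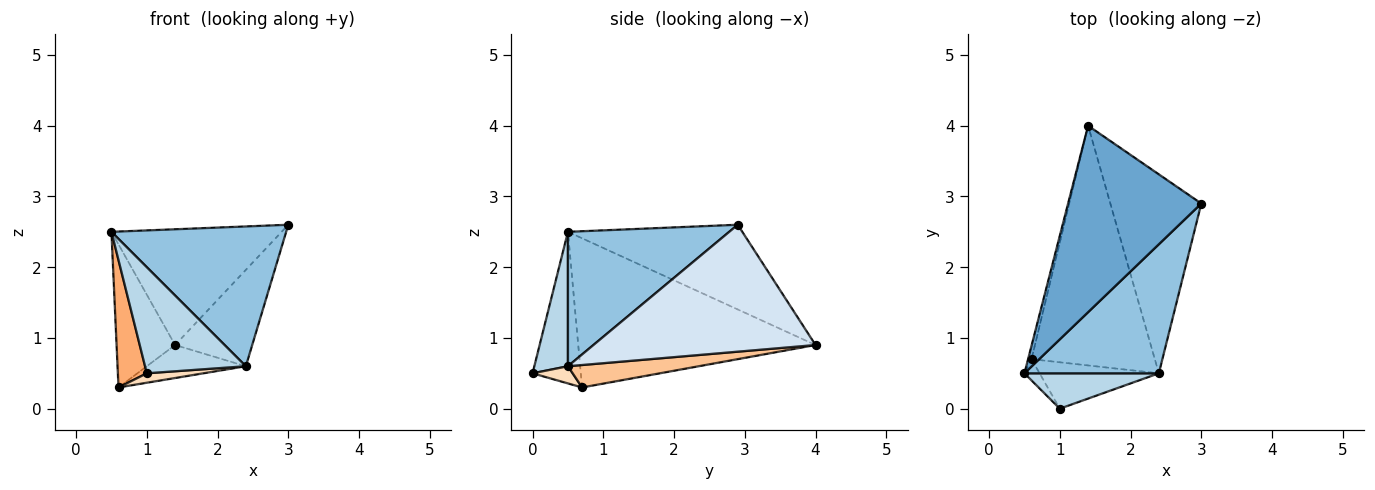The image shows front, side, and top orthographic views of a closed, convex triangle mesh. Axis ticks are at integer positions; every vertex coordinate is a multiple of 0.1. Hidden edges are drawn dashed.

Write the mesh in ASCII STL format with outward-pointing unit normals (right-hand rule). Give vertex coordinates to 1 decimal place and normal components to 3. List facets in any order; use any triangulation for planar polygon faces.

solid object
 facet normal -0.475 0.464 0.748
  outer loop
   vertex 1.4 4.0 0.9
   vertex 0.5 0.5 2.5
   vertex 3.0 2.9 2.6
  endloop
 endfacet
 facet normal 0.561 -0.608 0.561
  outer loop
   vertex 2.4 0.5 0.6
   vertex 3.0 2.9 2.6
   vertex 0.5 0.5 2.5
  endloop
 endfacet
 facet normal 0.302 -0.905 0.302
  outer loop
   vertex 2.4 0.5 0.6
   vertex 0.5 0.5 2.5
   vertex 1.0 0.0 0.5
  endloop
 endfacet
 facet normal 0.782 0.272 -0.561
  outer loop
   vertex 2.4 0.5 0.6
   vertex 1.4 4.0 0.9
   vertex 3.0 2.9 2.6
  endloop
 endfacet
 facet normal -0.971 0.239 -0.022
  outer loop
   vertex 0.6 0.7 0.3
   vertex 0.5 0.5 2.5
   vertex 1.4 4.0 0.9
  endloop
 endfacet
 facet normal -0.854 -0.513 -0.085
  outer loop
   vertex 0.6 0.7 0.3
   vertex 1.0 0.0 0.5
   vertex 0.5 0.5 2.5
  endloop
 endfacet
 facet normal 0.177 0.134 -0.975
  outer loop
   vertex 0.6 0.7 0.3
   vertex 1.4 4.0 0.9
   vertex 2.4 0.5 0.6
  endloop
 endfacet
 facet normal 0.140 -0.197 -0.970
  outer loop
   vertex 0.6 0.7 0.3
   vertex 2.4 0.5 0.6
   vertex 1.0 0.0 0.5
  endloop
 endfacet
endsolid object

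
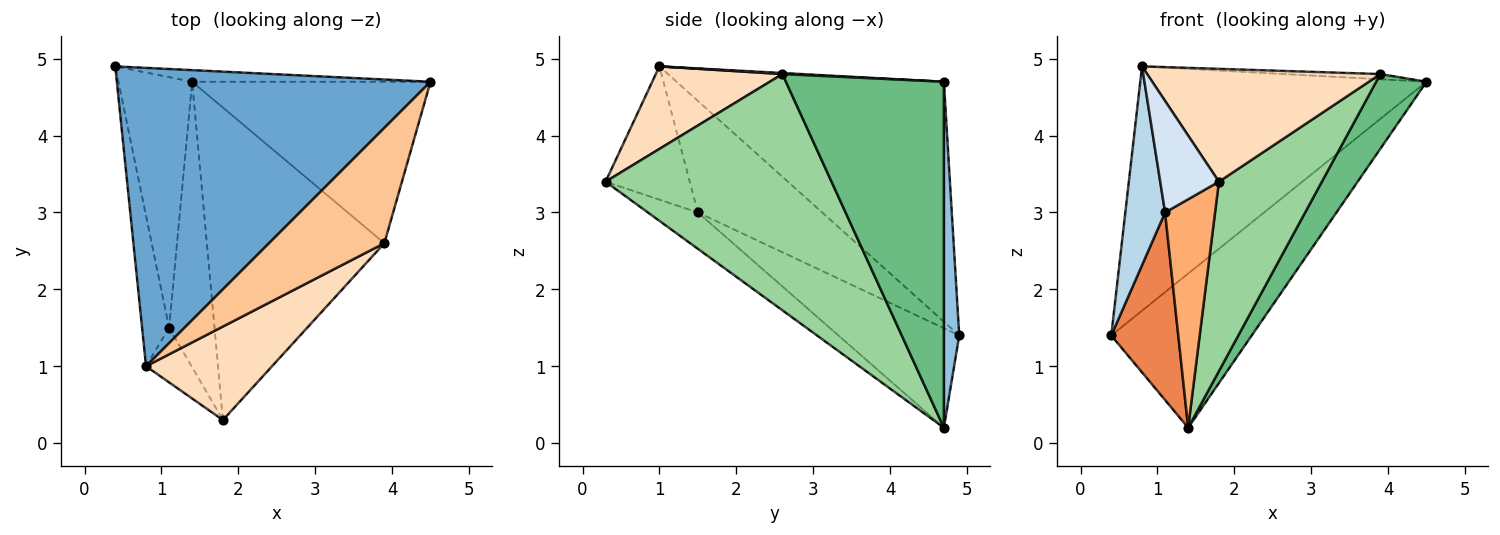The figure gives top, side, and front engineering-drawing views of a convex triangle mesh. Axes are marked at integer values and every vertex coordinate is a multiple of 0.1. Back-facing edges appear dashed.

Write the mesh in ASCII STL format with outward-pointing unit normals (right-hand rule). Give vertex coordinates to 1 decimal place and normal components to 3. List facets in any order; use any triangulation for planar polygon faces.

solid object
 facet normal -0.509 0.545 0.666
  outer loop
   vertex 0.8 1.0 4.9
   vertex 4.5 4.7 4.7
   vertex 0.4 4.9 1.4
  endloop
 endfacet
 facet normal 0.109 0.991 -0.075
  outer loop
   vertex 1.4 4.7 0.2
   vertex 0.4 4.9 1.4
   vertex 4.5 4.7 4.7
  endloop
 endfacet
 facet normal -0.928 -0.297 -0.225
  outer loop
   vertex 1.1 1.5 3.0
   vertex 0.8 1.0 4.9
   vertex 0.4 4.9 1.4
  endloop
 endfacet
 facet normal -0.790 -0.551 -0.270
  outer loop
   vertex 1.1 1.5 3.0
   vertex 1.8 0.3 3.4
   vertex 0.8 1.0 4.9
  endloop
 endfacet
 facet normal -0.734 -0.407 -0.544
  outer loop
   vertex 1.1 1.5 3.0
   vertex 0.4 4.9 1.4
   vertex 1.4 4.7 0.2
  endloop
 endfacet
 facet normal -0.530 -0.530 -0.662
  outer loop
   vertex 1.1 1.5 3.0
   vertex 1.4 4.7 0.2
   vertex 1.8 0.3 3.4
  endloop
 endfacet
 facet normal 0.009 0.045 0.999
  outer loop
   vertex 3.9 2.6 4.8
   vertex 4.5 4.7 4.7
   vertex 0.8 1.0 4.9
  endloop
 endfacet
 facet normal 0.386 -0.710 0.589
  outer loop
   vertex 3.9 2.6 4.8
   vertex 0.8 1.0 4.9
   vertex 1.8 0.3 3.4
  endloop
 endfacet
 facet normal 0.797 -0.254 -0.549
  outer loop
   vertex 3.9 2.6 4.8
   vertex 1.4 4.7 0.2
   vertex 4.5 4.7 4.7
  endloop
 endfacet
 facet normal 0.751 -0.342 -0.564
  outer loop
   vertex 3.9 2.6 4.8
   vertex 1.8 0.3 3.4
   vertex 1.4 4.7 0.2
  endloop
 endfacet
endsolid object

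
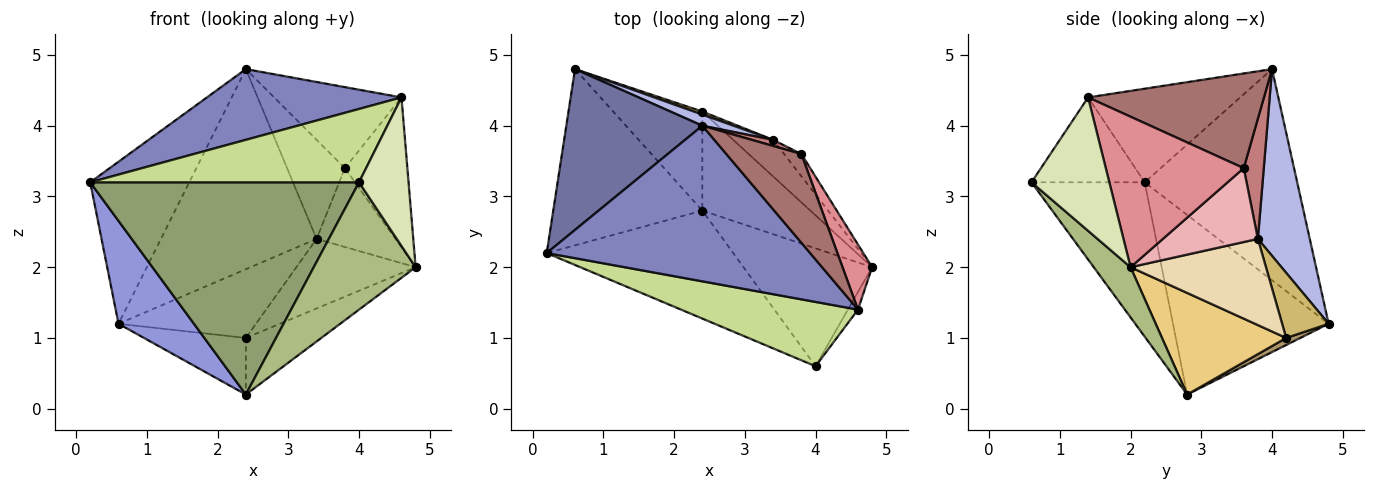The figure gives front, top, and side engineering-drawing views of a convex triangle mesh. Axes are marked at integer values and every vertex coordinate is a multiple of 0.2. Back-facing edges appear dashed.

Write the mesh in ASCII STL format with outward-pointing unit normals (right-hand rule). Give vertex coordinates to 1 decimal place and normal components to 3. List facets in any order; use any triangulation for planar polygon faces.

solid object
 facet normal -0.738 0.479 0.475
  outer loop
   vertex 2.4 4.0 4.8
   vertex 0.6 4.8 1.2
   vertex 0.2 2.2 3.2
  endloop
 endfacet
 facet normal -0.308 -0.394 0.866
  outer loop
   vertex 4.6 1.4 4.4
   vertex 2.4 4.0 4.8
   vertex 0.2 2.2 3.2
  endloop
 endfacet
 facet normal -0.721 -0.350 -0.599
  outer loop
   vertex 2.4 2.8 0.2
   vertex 0.2 2.2 3.2
   vertex 0.6 4.8 1.2
  endloop
 endfacet
 facet normal 0.316 0.947 0.053
  outer loop
   vertex 3.4 3.8 2.4
   vertex 0.6 4.8 1.2
   vertex 2.4 4.0 4.8
  endloop
 endfacet
 facet normal -0.351 -0.834 -0.425
  outer loop
   vertex 4.0 0.6 3.2
   vertex 0.2 2.2 3.2
   vertex 2.4 2.8 0.2
  endloop
 endfacet
 facet normal 0.256 -0.709 -0.657
  outer loop
   vertex 4.0 0.6 3.2
   vertex 2.4 2.8 0.2
   vertex 4.8 2.0 2.0
  endloop
 endfacet
 facet normal -0.302 -0.717 0.629
  outer loop
   vertex 4.0 0.6 3.2
   vertex 4.6 1.4 4.4
   vertex 0.2 2.2 3.2
  endloop
 endfacet
 facet normal 0.842 -0.536 -0.064
  outer loop
   vertex 4.0 0.6 3.2
   vertex 4.8 2.0 2.0
   vertex 4.6 1.4 4.4
  endloop
 endfacet
 facet normal 0.069 0.495 -0.866
  outer loop
   vertex 2.4 4.2 1.0
   vertex 2.4 2.8 0.2
   vertex 0.6 4.8 1.2
  endloop
 endfacet
 facet normal 0.320 0.946 0.042
  outer loop
   vertex 2.4 4.2 1.0
   vertex 0.6 4.8 1.2
   vertex 3.4 3.8 2.4
  endloop
 endfacet
 facet normal 0.632 0.384 -0.673
  outer loop
   vertex 2.4 4.2 1.0
   vertex 4.8 2.0 2.0
   vertex 2.4 2.8 0.2
  endloop
 endfacet
 facet normal 0.709 0.624 -0.328
  outer loop
   vertex 2.4 4.2 1.0
   vertex 3.4 3.8 2.4
   vertex 4.8 2.0 2.0
  endloop
 endfacet
 facet normal 0.681 0.493 0.540
  outer loop
   vertex 3.8 3.6 3.4
   vertex 2.4 4.0 4.8
   vertex 4.6 1.4 4.4
  endloop
 endfacet
 facet normal 0.327 0.943 0.058
  outer loop
   vertex 3.8 3.6 3.4
   vertex 3.4 3.8 2.4
   vertex 2.4 4.0 4.8
  endloop
 endfacet
 facet normal 0.897 0.406 0.176
  outer loop
   vertex 3.8 3.6 3.4
   vertex 4.6 1.4 4.4
   vertex 4.8 2.0 2.0
  endloop
 endfacet
 facet normal 0.757 0.628 -0.177
  outer loop
   vertex 3.8 3.6 3.4
   vertex 4.8 2.0 2.0
   vertex 3.4 3.8 2.4
  endloop
 endfacet
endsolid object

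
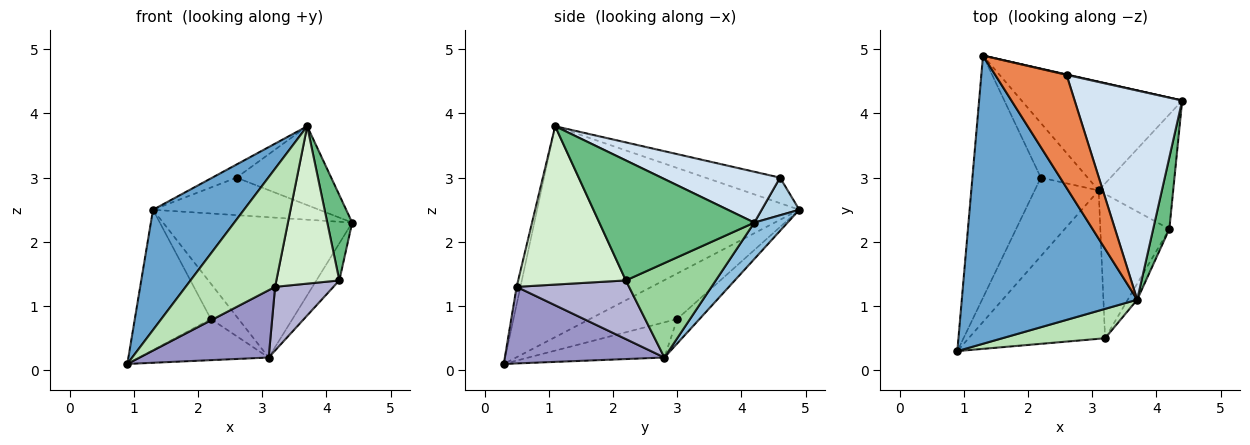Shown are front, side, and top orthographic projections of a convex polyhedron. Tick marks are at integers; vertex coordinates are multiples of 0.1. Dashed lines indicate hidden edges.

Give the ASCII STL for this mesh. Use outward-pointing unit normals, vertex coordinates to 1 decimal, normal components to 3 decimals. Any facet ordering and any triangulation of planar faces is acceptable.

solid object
 facet normal -0.743 -0.258 0.618
  outer loop
   vertex 3.7 1.1 3.8
   vertex 1.3 4.9 2.5
   vertex 0.9 0.3 0.1
  endloop
 endfacet
 facet normal 0.138 0.783 -0.607
  outer loop
   vertex 3.1 2.8 0.2
   vertex 1.3 4.9 2.5
   vertex 4.4 4.2 2.3
  endloop
 endfacet
 facet normal 0.221 0.975 0.011
  outer loop
   vertex 2.6 4.6 3.0
   vertex 4.4 4.2 2.3
   vertex 1.3 4.9 2.5
  endloop
 endfacet
 facet normal 0.404 0.323 0.856
  outer loop
   vertex 2.6 4.6 3.0
   vertex 3.7 1.1 3.8
   vertex 4.4 4.2 2.3
  endloop
 endfacet
 facet normal -0.335 0.109 0.936
  outer loop
   vertex 2.6 4.6 3.0
   vertex 1.3 4.9 2.5
   vertex 3.7 1.1 3.8
  endloop
 endfacet
 facet normal -0.499 0.435 -0.750
  outer loop
   vertex 2.2 3.0 0.8
   vertex 0.9 0.3 0.1
   vertex 1.3 4.9 2.5
  endloop
 endfacet
 facet normal -0.438 0.417 -0.796
  outer loop
   vertex 2.2 3.0 0.8
   vertex 3.1 2.8 0.2
   vertex 0.9 0.3 0.1
  endloop
 endfacet
 facet normal -0.402 0.497 -0.769
  outer loop
   vertex 2.2 3.0 0.8
   vertex 1.3 4.9 2.5
   vertex 3.1 2.8 0.2
  endloop
 endfacet
 facet normal 0.979 -0.157 0.132
  outer loop
   vertex 4.2 2.2 1.4
   vertex 4.4 4.2 2.3
   vertex 3.7 1.1 3.8
  endloop
 endfacet
 facet normal 0.770 0.196 -0.607
  outer loop
   vertex 4.2 2.2 1.4
   vertex 3.1 2.8 0.2
   vertex 4.4 4.2 2.3
  endloop
 endfacet
 facet normal -0.041 -0.970 0.241
  outer loop
   vertex 3.2 0.5 1.3
   vertex 3.7 1.1 3.8
   vertex 0.9 0.3 0.1
  endloop
 endfacet
 facet normal 0.862 -0.504 -0.051
  outer loop
   vertex 3.2 0.5 1.3
   vertex 4.2 2.2 1.4
   vertex 3.7 1.1 3.8
  endloop
 endfacet
 facet normal 0.455 -0.368 -0.811
  outer loop
   vertex 3.2 0.5 1.3
   vertex 0.9 0.3 0.1
   vertex 3.1 2.8 0.2
  endloop
 endfacet
 facet normal 0.614 -0.319 -0.722
  outer loop
   vertex 3.2 0.5 1.3
   vertex 3.1 2.8 0.2
   vertex 4.2 2.2 1.4
  endloop
 endfacet
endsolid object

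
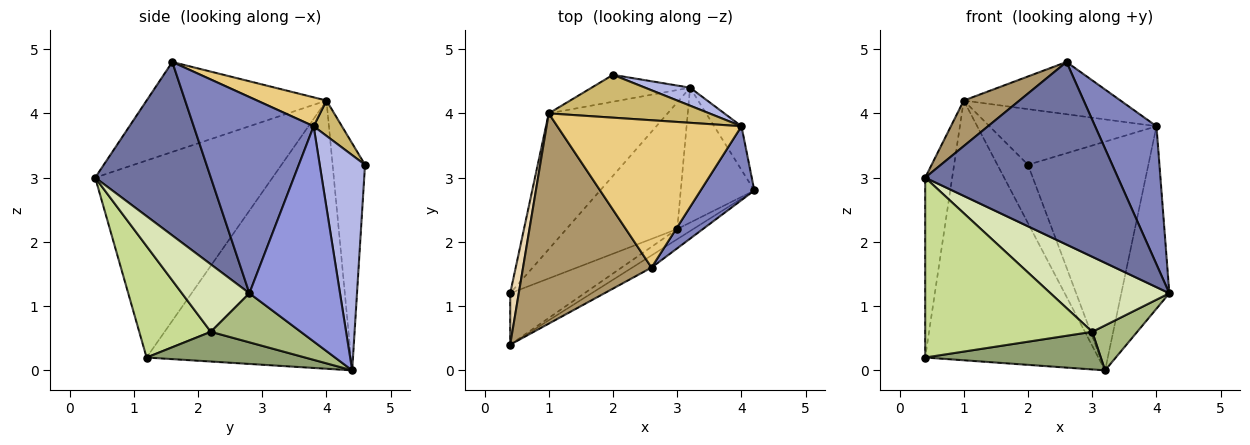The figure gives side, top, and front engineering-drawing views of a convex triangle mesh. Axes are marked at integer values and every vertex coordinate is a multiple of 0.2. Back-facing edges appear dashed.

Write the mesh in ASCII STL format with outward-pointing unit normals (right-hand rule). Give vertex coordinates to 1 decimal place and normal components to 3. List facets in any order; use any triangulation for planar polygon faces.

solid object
 facet normal 0.514 -0.856 -0.057
  outer loop
   vertex 0.4 0.4 3.0
   vertex 4.2 2.8 1.2
   vertex 2.6 1.6 4.8
  endloop
 endfacet
 facet normal 0.865 -0.443 0.237
  outer loop
   vertex 4.0 3.8 3.8
   vertex 2.6 1.6 4.8
   vertex 4.2 2.8 1.2
  endloop
 endfacet
 facet normal 0.878 0.465 -0.111
  outer loop
   vertex 4.0 3.8 3.8
   vertex 4.2 2.8 1.2
   vertex 3.2 4.4 0.0
  endloop
 endfacet
 facet normal 0.351 0.933 0.073
  outer loop
   vertex 4.0 3.8 3.8
   vertex 3.2 4.4 0.0
   vertex 2.0 4.6 3.2
  endloop
 endfacet
 facet normal 0.249 -0.276 -0.928
  outer loop
   vertex 3.0 2.2 0.6
   vertex 0.4 1.2 0.2
   vertex 3.2 4.4 0.0
  endloop
 endfacet
 facet normal 0.535 -0.267 -0.802
  outer loop
   vertex 3.0 2.2 0.6
   vertex 3.2 4.4 0.0
   vertex 4.2 2.8 1.2
  endloop
 endfacet
 facet normal 0.381 -0.889 -0.254
  outer loop
   vertex 3.0 2.2 0.6
   vertex 0.4 0.4 3.0
   vertex 0.4 1.2 0.2
  endloop
 endfacet
 facet normal 0.490 -0.864 -0.117
  outer loop
   vertex 3.0 2.2 0.6
   vertex 4.2 2.8 1.2
   vertex 0.4 0.4 3.0
  endloop
 endfacet
 facet normal -0.565 -0.175 0.807
  outer loop
   vertex 1.0 4.0 4.2
   vertex 0.4 0.4 3.0
   vertex 2.6 1.6 4.8
  endloop
 endfacet
 facet normal 0.133 0.786 0.604
  outer loop
   vertex 1.0 4.0 4.2
   vertex 4.0 3.8 3.8
   vertex 2.0 4.6 3.2
  endloop
 endfacet
 facet normal 0.146 0.331 0.932
  outer loop
   vertex 1.0 4.0 4.2
   vertex 2.6 1.6 4.8
   vertex 4.0 3.8 3.8
  endloop
 endfacet
 facet normal -0.988 0.150 0.043
  outer loop
   vertex 1.0 4.0 4.2
   vertex 0.4 1.2 0.2
   vertex 0.4 0.4 3.0
  endloop
 endfacet
 facet normal -0.723 0.612 -0.320
  outer loop
   vertex 1.0 4.0 4.2
   vertex 3.2 4.4 0.0
   vertex 0.4 1.2 0.2
  endloop
 endfacet
 facet normal -0.694 0.654 -0.301
  outer loop
   vertex 1.0 4.0 4.2
   vertex 2.0 4.6 3.2
   vertex 3.2 4.4 0.0
  endloop
 endfacet
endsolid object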